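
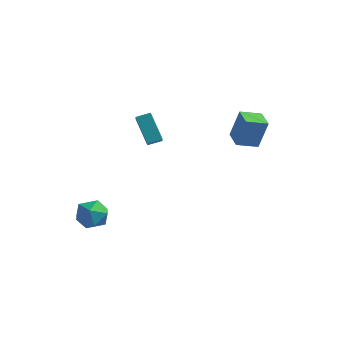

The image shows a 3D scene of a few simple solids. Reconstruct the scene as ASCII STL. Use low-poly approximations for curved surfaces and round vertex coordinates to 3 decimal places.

solid 
facet normal -0.739 -0.619 -0.265
outer loop
vertex -3.438 1.941 2.04
vertex -3.967 2.936 1.193
vertex -2.364 1.279 0.593
endloop
endfacet
facet normal 0.375 -0.706 0.601
outer loop
vertex -1.713 1.824 0.827
vertex -3.438 1.941 2.04
vertex -2.364 1.279 0.593
endloop
endfacet
facet normal -0.739 -0.619 -0.267
outer loop
vertex -2.364 1.279 0.593
vertex -3.967 2.936 1.193
vertex -2.892 2.275 -0.254
endloop
endfacet
facet normal 0.559 -0.345 -0.754
outer loop
vertex -2.892 2.275 -0.254
vertex -1.713 1.824 0.827
vertex -2.364 1.279 0.593
endloop
endfacet
facet normal -0.559 0.344 0.754
outer loop
vertex -3.438 1.941 2.04
vertex -3.316 3.481 1.427
vertex -3.967 2.936 1.193
endloop
endfacet
facet normal 0.375 -0.706 0.601
outer loop
vertex -2.788 2.485 2.274
vertex -3.438 1.941 2.04
vertex -1.713 1.824 0.827
endloop
endfacet
facet normal -0.560 0.344 0.754
outer loop
vertex -2.788 2.485 2.274
vertex -3.316 3.481 1.427
vertex -3.438 1.941 2.04
endloop
endfacet
facet normal -0.375 0.706 -0.601
outer loop
vertex -3.967 2.936 1.193
vertex -3.316 3.481 1.427
vertex -2.892 2.275 -0.254
endloop
endfacet
facet normal 0.560 -0.344 -0.754
outer loop
vertex -2.242 2.819 -0.02
vertex -1.713 1.824 0.827
vertex -2.892 2.275 -0.254
endloop
endfacet
facet normal -0.375 0.706 -0.601
outer loop
vertex -2.892 2.275 -0.254
vertex -3.316 3.481 1.427
vertex -2.242 2.819 -0.02
endloop
endfacet
facet normal 0.739 0.619 0.266
outer loop
vertex -2.242 2.819 -0.02
vertex -2.788 2.485 2.274
vertex -1.713 1.824 0.827
endloop
endfacet
facet normal 0.740 0.618 0.266
outer loop
vertex -3.316 3.481 1.427
vertex -2.788 2.485 2.274
vertex -2.242 2.819 -0.02
endloop
endfacet
facet normal -0.155 -0.152 0.976
outer loop
vertex -3.163 -2.886 -1.77
vertex -4.021 -3.452 -1.994
vertex -3.084 -3.924 -1.919
endloop
endfacet
facet normal 0.542 -0.079 0.837
outer loop
vertex -3.163 -2.886 -1.77
vertex -3.084 -3.924 -1.919
vertex -2.361 -3.277 -2.326
endloop
endfacet
facet normal 0.639 0.558 0.529
outer loop
vertex -3.163 -2.886 -1.77
vertex -2.361 -3.277 -2.326
vertex -2.852 -2.406 -2.652
endloop
endfacet
facet normal 0.003 0.878 0.479
outer loop
vertex -3.163 -2.886 -1.77
vertex -2.852 -2.406 -2.652
vertex -3.877 -2.514 -2.447
endloop
endfacet
facet normal -0.487 0.439 0.755
outer loop
vertex -3.163 -2.886 -1.77
vertex -3.877 -2.514 -2.447
vertex -4.021 -3.452 -1.994
endloop
endfacet
facet normal 0.726 -0.582 0.366
outer loop
vertex -2.361 -3.277 -2.326
vertex -3.084 -3.924 -1.919
vertex -2.723 -4.086 -2.893
endloop
endfacet
facet normal -0.400 -0.700 0.591
outer loop
vertex -3.084 -3.924 -1.919
vertex -4.021 -3.452 -1.994
vertex -3.748 -4.194 -2.688
endloop
endfacet
facet normal -0.938 0.256 0.233
outer loop
vertex -4.021 -3.452 -1.994
vertex -3.877 -2.514 -2.447
vertex -4.239 -3.323 -3.014
endloop
endfacet
facet normal -0.145 0.966 -0.214
outer loop
vertex -3.877 -2.514 -2.447
vertex -2.852 -2.406 -2.652
vertex -3.516 -2.676 -3.421
endloop
endfacet
facet normal 0.884 0.449 -0.132
outer loop
vertex -2.852 -2.406 -2.652
vertex -2.361 -3.277 -2.326
vertex -2.579 -3.148 -3.346
endloop
endfacet
facet normal -0.003 -0.878 -0.479
outer loop
vertex -3.437 -3.714 -3.57
vertex -2.723 -4.086 -2.893
vertex -3.748 -4.194 -2.688
endloop
endfacet
facet normal -0.639 -0.558 -0.529
outer loop
vertex -3.437 -3.714 -3.57
vertex -3.748 -4.194 -2.688
vertex -4.239 -3.323 -3.014
endloop
endfacet
facet normal -0.542 0.079 -0.837
outer loop
vertex -3.437 -3.714 -3.57
vertex -4.239 -3.323 -3.014
vertex -3.516 -2.676 -3.421
endloop
endfacet
facet normal 0.155 0.152 -0.976
outer loop
vertex -3.437 -3.714 -3.57
vertex -3.516 -2.676 -3.421
vertex -2.579 -3.148 -3.346
endloop
endfacet
facet normal 0.487 -0.439 -0.755
outer loop
vertex -3.437 -3.714 -3.57
vertex -2.579 -3.148 -3.346
vertex -2.723 -4.086 -2.893
endloop
endfacet
facet normal 0.145 -0.966 0.214
outer loop
vertex -3.748 -4.194 -2.688
vertex -2.723 -4.086 -2.893
vertex -3.084 -3.924 -1.919
endloop
endfacet
facet normal -0.884 -0.449 0.132
outer loop
vertex -4.239 -3.323 -3.014
vertex -3.748 -4.194 -2.688
vertex -4.021 -3.452 -1.994
endloop
endfacet
facet normal -0.726 0.582 -0.366
outer loop
vertex -3.516 -2.676 -3.421
vertex -4.239 -3.323 -3.014
vertex -3.877 -2.514 -2.447
endloop
endfacet
facet normal 0.400 0.700 -0.591
outer loop
vertex -2.579 -3.148 -3.346
vertex -3.516 -2.676 -3.421
vertex -2.852 -2.406 -2.652
endloop
endfacet
facet normal 0.938 -0.256 -0.233
outer loop
vertex -2.723 -4.086 -2.893
vertex -2.579 -3.148 -3.346
vertex -2.361 -3.277 -2.326
endloop
endfacet
facet normal -0.659 0.751 0.047
outer loop
vertex 2.964 1.645 4.379
vertex 3.878 2.469 4.026
vertex 2.532 1.375 2.632
endloop
endfacet
facet normal -0.714 -0.643 0.276
outer loop
vertex 3.342 0.451 2.574
vertex 2.964 1.645 4.379
vertex 2.532 1.375 2.632
endloop
endfacet
facet normal -0.659 0.751 0.047
outer loop
vertex 2.532 1.375 2.632
vertex 3.878 2.469 4.026
vertex 3.446 2.199 2.279
endloop
endfacet
facet normal -0.237 -0.148 -0.960
outer loop
vertex 3.446 2.199 2.279
vertex 3.342 0.451 2.574
vertex 2.532 1.375 2.632
endloop
endfacet
facet normal 0.237 0.148 0.960
outer loop
vertex 2.964 1.645 4.379
vertex 4.688 1.545 3.968
vertex 3.878 2.469 4.026
endloop
endfacet
facet normal -0.714 -0.643 0.276
outer loop
vertex 3.774 0.721 4.321
vertex 2.964 1.645 4.379
vertex 3.342 0.451 2.574
endloop
endfacet
facet normal 0.237 0.148 0.960
outer loop
vertex 3.774 0.721 4.321
vertex 4.688 1.545 3.968
vertex 2.964 1.645 4.379
endloop
endfacet
facet normal 0.714 0.643 -0.276
outer loop
vertex 3.878 2.469 4.026
vertex 4.688 1.545 3.968
vertex 3.446 2.199 2.279
endloop
endfacet
facet normal -0.237 -0.148 -0.960
outer loop
vertex 4.256 1.275 2.221
vertex 3.342 0.451 2.574
vertex 3.446 2.199 2.279
endloop
endfacet
facet normal 0.714 0.643 -0.276
outer loop
vertex 3.446 2.199 2.279
vertex 4.688 1.545 3.968
vertex 4.256 1.275 2.221
endloop
endfacet
facet normal 0.659 -0.751 -0.047
outer loop
vertex 4.256 1.275 2.221
vertex 3.774 0.721 4.321
vertex 3.342 0.451 2.574
endloop
endfacet
facet normal 0.659 -0.751 -0.047
outer loop
vertex 4.688 1.545 3.968
vertex 3.774 0.721 4.321
vertex 4.256 1.275 2.221
endloop
endfacet

endsolid


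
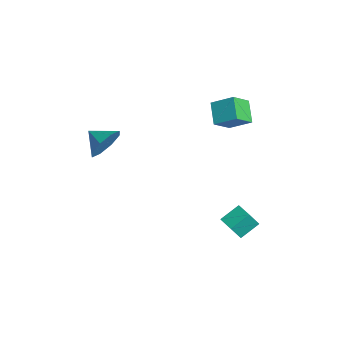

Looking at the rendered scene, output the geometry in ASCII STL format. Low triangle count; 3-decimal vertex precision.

solid 
facet normal -0.952 -0.306 0.013
outer loop
vertex 3.019 3.046 -2.459
vertex 2.755 3.889 -1.93
vertex 2.854 3.523 -3.3
endloop
endfacet
facet normal 0.257 -0.818 -0.514
outer loop
vertex 3.625 3.771 -3.31
vertex 3.019 3.046 -2.459
vertex 2.854 3.523 -3.3
endloop
endfacet
facet normal -0.952 -0.306 0.013
outer loop
vertex 2.854 3.523 -3.3
vertex 2.755 3.889 -1.93
vertex 2.59 4.366 -2.77
endloop
endfacet
facet normal -0.168 0.487 -0.857
outer loop
vertex 2.59 4.366 -2.77
vertex 3.625 3.771 -3.31
vertex 2.854 3.523 -3.3
endloop
endfacet
facet normal 0.167 -0.486 0.858
outer loop
vertex 3.019 3.046 -2.459
vertex 3.526 4.137 -1.94
vertex 2.755 3.889 -1.93
endloop
endfacet
facet normal 0.256 -0.818 -0.515
outer loop
vertex 3.79 3.294 -2.47
vertex 3.019 3.046 -2.459
vertex 3.625 3.771 -3.31
endloop
endfacet
facet normal 0.169 -0.486 0.857
outer loop
vertex 3.79 3.294 -2.47
vertex 3.526 4.137 -1.94
vertex 3.019 3.046 -2.459
endloop
endfacet
facet normal -0.256 0.818 0.515
outer loop
vertex 2.755 3.889 -1.93
vertex 3.526 4.137 -1.94
vertex 2.59 4.366 -2.77
endloop
endfacet
facet normal -0.168 0.486 -0.858
outer loop
vertex 3.361 4.614 -2.781
vertex 3.625 3.771 -3.31
vertex 2.59 4.366 -2.77
endloop
endfacet
facet normal -0.256 0.818 0.514
outer loop
vertex 2.59 4.366 -2.77
vertex 3.526 4.137 -1.94
vertex 3.361 4.614 -2.781
endloop
endfacet
facet normal 0.952 0.306 -0.013
outer loop
vertex 3.361 4.614 -2.781
vertex 3.79 3.294 -2.47
vertex 3.625 3.771 -3.31
endloop
endfacet
facet normal 0.952 0.306 -0.013
outer loop
vertex 3.526 4.137 -1.94
vertex 3.79 3.294 -2.47
vertex 3.361 4.614 -2.781
endloop
endfacet
facet normal -0.807 0.078 0.585
outer loop
vertex 0.976 4.048 3.589
vertex 0.552 4.824 2.901
vertex 0.455 3.224 2.98
endloop
endfacet
facet normal 0.378 -0.693 0.614
outer loop
vertex 1.368 3.136 2.319
vertex 0.976 4.048 3.589
vertex 0.455 3.224 2.98
endloop
endfacet
facet normal -0.808 0.078 0.584
outer loop
vertex 0.455 3.224 2.98
vertex 0.552 4.824 2.901
vertex 0.032 3.999 2.292
endloop
endfacet
facet normal -0.453 -0.717 -0.530
outer loop
vertex 0.032 3.999 2.292
vertex 1.368 3.136 2.319
vertex 0.455 3.224 2.98
endloop
endfacet
facet normal 0.453 0.717 0.530
outer loop
vertex 0.976 4.048 3.589
vertex 1.465 4.736 2.24
vertex 0.552 4.824 2.901
endloop
endfacet
facet normal 0.379 -0.692 0.614
outer loop
vertex 1.888 3.961 2.928
vertex 0.976 4.048 3.589
vertex 1.368 3.136 2.319
endloop
endfacet
facet normal 0.452 0.717 0.530
outer loop
vertex 1.888 3.961 2.928
vertex 1.465 4.736 2.24
vertex 0.976 4.048 3.589
endloop
endfacet
facet normal -0.378 0.692 -0.615
outer loop
vertex 0.552 4.824 2.901
vertex 1.465 4.736 2.24
vertex 0.032 3.999 2.292
endloop
endfacet
facet normal -0.453 -0.717 -0.530
outer loop
vertex 0.944 3.912 1.631
vertex 1.368 3.136 2.319
vertex 0.032 3.999 2.292
endloop
endfacet
facet normal -0.379 0.693 -0.614
outer loop
vertex 0.032 3.999 2.292
vertex 1.465 4.736 2.24
vertex 0.944 3.912 1.631
endloop
endfacet
facet normal 0.807 -0.077 -0.585
outer loop
vertex 0.944 3.912 1.631
vertex 1.888 3.961 2.928
vertex 1.368 3.136 2.319
endloop
endfacet
facet normal 0.807 -0.078 -0.585
outer loop
vertex 1.465 4.736 2.24
vertex 1.888 3.961 2.928
vertex 0.944 3.912 1.631
endloop
endfacet
facet normal 0.713 0.579 -0.395
outer loop
vertex 0.869 -1.524 1.534
vertex 0.28 -1.177 0.98
vertex 0.567 -0.979 1.788
endloop
endfacet
facet normal -0.027 -0.434 0.900
outer loop
vertex 0.869 -1.524 1.534
vertex 0.567 -0.979 1.788
vertex -0.44 -1.763 1.38
endloop
endfacet
facet normal 0.712 0.580 -0.395
outer loop
vertex 0.567 -0.979 1.788
vertex 0.28 -1.177 0.98
vertex 0.096 -0.55 1.569
endloop
endfacet
facet normal -0.397 0.032 0.917
outer loop
vertex 0.567 -0.979 1.788
vertex 0.096 -0.55 1.569
vertex -0.44 -1.763 1.38
endloop
endfacet
facet normal 0.713 0.580 -0.395
outer loop
vertex 0.096 -0.55 1.569
vertex 0.28 -1.177 0.98
vertex -0.267 -0.488 1.005
endloop
endfacet
facet normal -0.797 0.268 0.542
outer loop
vertex 0.096 -0.55 1.569
vertex -0.267 -0.488 1.005
vertex -0.44 -1.763 1.38
endloop
endfacet
facet normal 0.712 0.580 -0.395
outer loop
vertex -0.267 -0.488 1.005
vertex 0.28 -1.177 0.98
vertex -0.309 -0.831 0.426
endloop
endfacet
facet normal -0.991 0.133 -0.007
outer loop
vertex -0.267 -0.488 1.005
vertex -0.309 -0.831 0.426
vertex -0.44 -1.763 1.38
endloop
endfacet
facet normal 0.713 0.579 -0.396
outer loop
vertex -0.309 -0.831 0.426
vertex 0.28 -1.177 0.98
vertex -0.007 -1.376 0.172
endloop
endfacet
facet normal -0.867 -0.292 -0.404
outer loop
vertex -0.309 -0.831 0.426
vertex -0.007 -1.376 0.172
vertex -0.44 -1.763 1.38
endloop
endfacet
facet normal 0.713 0.579 -0.396
outer loop
vertex -0.007 -1.376 0.172
vertex 0.28 -1.177 0.98
vertex 0.464 -1.805 0.392
endloop
endfacet
facet normal -0.495 -0.760 -0.421
outer loop
vertex -0.007 -1.376 0.172
vertex 0.464 -1.805 0.392
vertex -0.44 -1.763 1.38
endloop
endfacet
facet normal 0.713 0.579 -0.395
outer loop
vertex 0.464 -1.805 0.392
vertex 0.28 -1.177 0.98
vertex 0.827 -1.867 0.956
endloop
endfacet
facet normal -0.097 -0.994 -0.047
outer loop
vertex 0.464 -1.805 0.392
vertex 0.827 -1.867 0.956
vertex -0.44 -1.763 1.38
endloop
endfacet
facet normal 0.713 0.579 -0.395
outer loop
vertex 0.827 -1.867 0.956
vertex 0.28 -1.177 0.98
vertex 0.869 -1.524 1.534
endloop
endfacet
facet normal 0.098 -0.859 0.503
outer loop
vertex 0.827 -1.867 0.956
vertex 0.869 -1.524 1.534
vertex -0.44 -1.763 1.38
endloop
endfacet

endsolid


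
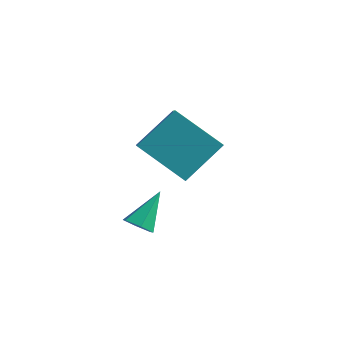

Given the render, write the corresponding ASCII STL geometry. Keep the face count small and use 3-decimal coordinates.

solid 
facet normal -0.838 0.002 0.546
outer loop
vertex -1.336 -4.36 -0.008
vertex -0.696 -3.209 0.969
vertex -2.116 -2.908 -1.209
endloop
endfacet
facet normal -0.390 -0.702 -0.596
outer loop
vertex -0.584 -2.911 -2.209
vertex -1.336 -4.36 -0.008
vertex -2.116 -2.908 -1.209
endloop
endfacet
facet normal -0.838 0.001 0.546
outer loop
vertex -2.116 -2.908 -1.209
vertex -0.696 -3.209 0.969
vertex -1.477 -1.756 -0.232
endloop
endfacet
facet normal -0.383 0.712 -0.589
outer loop
vertex -1.477 -1.756 -0.232
vertex -0.584 -2.911 -2.209
vertex -2.116 -2.908 -1.209
endloop
endfacet
facet normal 0.383 -0.712 0.588
outer loop
vertex -1.336 -4.36 -0.008
vertex 0.836 -3.212 -0.031
vertex -0.696 -3.209 0.969
endloop
endfacet
facet normal -0.390 -0.702 -0.596
outer loop
vertex 0.197 -4.364 -1.008
vertex -1.336 -4.36 -0.008
vertex -0.584 -2.911 -2.209
endloop
endfacet
facet normal 0.382 -0.712 0.589
outer loop
vertex 0.197 -4.364 -1.008
vertex 0.836 -3.212 -0.031
vertex -1.336 -4.36 -0.008
endloop
endfacet
facet normal 0.390 0.702 0.596
outer loop
vertex -0.696 -3.209 0.969
vertex 0.836 -3.212 -0.031
vertex -1.477 -1.756 -0.232
endloop
endfacet
facet normal -0.382 0.712 -0.589
outer loop
vertex 0.056 -1.76 -1.232
vertex -0.584 -2.911 -2.209
vertex -1.477 -1.756 -0.232
endloop
endfacet
facet normal 0.390 0.702 0.595
outer loop
vertex -1.477 -1.756 -0.232
vertex 0.836 -3.212 -0.031
vertex 0.056 -1.76 -1.232
endloop
endfacet
facet normal 0.837 -0.002 -0.547
outer loop
vertex 0.056 -1.76 -1.232
vertex 0.197 -4.364 -1.008
vertex -0.584 -2.911 -2.209
endloop
endfacet
facet normal 0.838 -0.002 -0.546
outer loop
vertex 0.836 -3.212 -0.031
vertex 0.197 -4.364 -1.008
vertex 0.056 -1.76 -1.232
endloop
endfacet
facet normal -0.149 -0.746 -0.648
outer loop
vertex -1.034 -4.154 -3.87
vertex -1.294 -4.426 -3.497
vertex -1.558 -4.096 -3.816
endloop
endfacet
facet normal 0.042 0.858 -0.513
outer loop
vertex -1.034 -4.154 -3.87
vertex -1.558 -4.096 -3.816
vertex -1.086 -3.394 -2.603
endloop
endfacet
facet normal -0.152 -0.747 -0.647
outer loop
vertex -1.558 -4.096 -3.816
vertex -1.294 -4.426 -3.497
vertex -1.818 -4.367 -3.442
endloop
endfacet
facet normal -0.767 0.638 -0.071
outer loop
vertex -1.558 -4.096 -3.816
vertex -1.818 -4.367 -3.442
vertex -1.086 -3.394 -2.603
endloop
endfacet
facet normal -0.152 -0.747 -0.647
outer loop
vertex -1.818 -4.367 -3.442
vertex -1.294 -4.426 -3.497
vertex -1.553 -4.697 -3.123
endloop
endfacet
facet normal -0.762 0.014 0.648
outer loop
vertex -1.818 -4.367 -3.442
vertex -1.553 -4.697 -3.123
vertex -1.086 -3.394 -2.603
endloop
endfacet
facet normal -0.151 -0.748 -0.646
outer loop
vertex -1.553 -4.697 -3.123
vertex -1.294 -4.426 -3.497
vertex -1.029 -4.756 -3.177
endloop
endfacet
facet normal 0.051 -0.386 0.921
outer loop
vertex -1.553 -4.697 -3.123
vertex -1.029 -4.756 -3.177
vertex -1.086 -3.394 -2.603
endloop
endfacet
facet normal -0.149 -0.748 -0.647
outer loop
vertex -1.029 -4.756 -3.177
vertex -1.294 -4.426 -3.497
vertex -0.77 -4.484 -3.551
endloop
endfacet
facet normal 0.863 -0.165 0.478
outer loop
vertex -1.029 -4.756 -3.177
vertex -0.77 -4.484 -3.551
vertex -1.086 -3.394 -2.603
endloop
endfacet
facet normal -0.149 -0.746 -0.648
outer loop
vertex -0.77 -4.484 -3.551
vertex -1.294 -4.426 -3.497
vertex -1.034 -4.154 -3.87
endloop
endfacet
facet normal 0.858 0.456 -0.238
outer loop
vertex -0.77 -4.484 -3.551
vertex -1.034 -4.154 -3.87
vertex -1.086 -3.394 -2.603
endloop
endfacet

endsolid


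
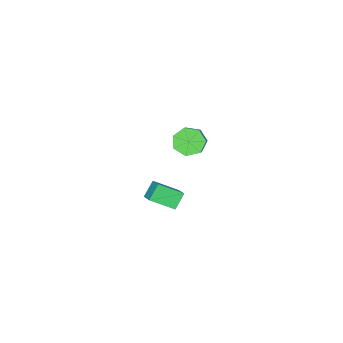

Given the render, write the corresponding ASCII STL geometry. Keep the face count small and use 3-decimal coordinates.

solid 
facet normal -0.683 0.050 0.728
outer loop
vertex 2.742 -1.631 1.623
vertex 3.17 -1.017 1.982
vertex 1.987 -0.652 0.847
endloop
endfacet
facet normal -0.516 -0.740 -0.432
outer loop
vertex 2.67 -0.703 0.118
vertex 2.742 -1.631 1.623
vertex 1.987 -0.652 0.847
endloop
endfacet
facet normal -0.683 0.051 0.729
outer loop
vertex 1.987 -0.652 0.847
vertex 3.17 -1.017 1.982
vertex 2.415 -0.038 1.205
endloop
endfacet
facet normal -0.517 0.671 -0.532
outer loop
vertex 2.415 -0.038 1.205
vertex 2.67 -0.703 0.118
vertex 1.987 -0.652 0.847
endloop
endfacet
facet normal 0.517 -0.671 0.531
outer loop
vertex 2.742 -1.631 1.623
vertex 3.853 -1.068 1.253
vertex 3.17 -1.017 1.982
endloop
endfacet
facet normal -0.515 -0.740 -0.432
outer loop
vertex 3.425 -1.682 0.895
vertex 2.742 -1.631 1.623
vertex 2.67 -0.703 0.118
endloop
endfacet
facet normal 0.517 -0.671 0.532
outer loop
vertex 3.425 -1.682 0.895
vertex 3.853 -1.068 1.253
vertex 2.742 -1.631 1.623
endloop
endfacet
facet normal 0.516 0.740 0.431
outer loop
vertex 3.17 -1.017 1.982
vertex 3.853 -1.068 1.253
vertex 2.415 -0.038 1.205
endloop
endfacet
facet normal -0.517 0.671 -0.532
outer loop
vertex 3.098 -0.089 0.477
vertex 2.67 -0.703 0.118
vertex 2.415 -0.038 1.205
endloop
endfacet
facet normal 0.516 0.740 0.432
outer loop
vertex 2.415 -0.038 1.205
vertex 3.853 -1.068 1.253
vertex 3.098 -0.089 0.477
endloop
endfacet
facet normal 0.684 -0.051 -0.728
outer loop
vertex 3.098 -0.089 0.477
vertex 3.425 -1.682 0.895
vertex 2.67 -0.703 0.118
endloop
endfacet
facet normal 0.683 -0.051 -0.729
outer loop
vertex 3.853 -1.068 1.253
vertex 3.425 -1.682 0.895
vertex 3.098 -0.089 0.477
endloop
endfacet
facet normal -0.683 -0.380 -0.624
outer loop
vertex -3.23 -4.369 -1.364
vertex -3.851 -3.843 -1.004
vertex -3.314 -3.676 -1.694
endloop
endfacet
facet normal 0.721 -0.224 -0.655
outer loop
vertex -3.23 -4.369 -1.364
vertex -3.314 -3.676 -1.694
vertex -2.389 -3.904 -0.597
endloop
endfacet
facet normal 0.722 -0.224 -0.655
outer loop
vertex -2.389 -3.904 -0.597
vertex -3.314 -3.676 -1.694
vertex -2.472 -3.21 -0.926
endloop
endfacet
facet normal 0.684 0.378 0.624
outer loop
vertex -2.389 -3.904 -0.597
vertex -2.472 -3.21 -0.926
vertex -3.009 -3.377 -0.236
endloop
endfacet
facet normal -0.684 -0.377 -0.624
outer loop
vertex -3.314 -3.676 -1.694
vertex -3.851 -3.843 -1.004
vertex -3.801 -3.108 -1.503
endloop
endfacet
facet normal 0.365 0.563 -0.742
outer loop
vertex -3.314 -3.676 -1.694
vertex -3.801 -3.108 -1.503
vertex -2.472 -3.21 -0.926
endloop
endfacet
facet normal 0.365 0.562 -0.742
outer loop
vertex -2.472 -3.21 -0.926
vertex -3.801 -3.108 -1.503
vertex -2.96 -2.642 -0.736
endloop
endfacet
facet normal 0.684 0.379 0.624
outer loop
vertex -2.472 -3.21 -0.926
vertex -2.96 -2.642 -0.736
vertex -3.009 -3.377 -0.236
endloop
endfacet
facet normal -0.684 -0.377 -0.624
outer loop
vertex -3.801 -3.108 -1.503
vertex -3.851 -3.843 -1.004
vertex -4.326 -3.093 -0.937
endloop
endfacet
facet normal -0.266 0.925 -0.271
outer loop
vertex -3.801 -3.108 -1.503
vertex -4.326 -3.093 -0.937
vertex -2.96 -2.642 -0.736
endloop
endfacet
facet normal -0.266 0.926 -0.270
outer loop
vertex -2.96 -2.642 -0.736
vertex -4.326 -3.093 -0.937
vertex -3.485 -2.628 -0.17
endloop
endfacet
facet normal 0.683 0.379 0.624
outer loop
vertex -2.96 -2.642 -0.736
vertex -3.485 -2.628 -0.17
vertex -3.009 -3.377 -0.236
endloop
endfacet
facet normal -0.684 -0.378 -0.624
outer loop
vertex -4.326 -3.093 -0.937
vertex -3.851 -3.843 -1.004
vertex -4.493 -3.643 -0.421
endloop
endfacet
facet normal -0.697 0.592 0.405
outer loop
vertex -4.326 -3.093 -0.937
vertex -4.493 -3.643 -0.421
vertex -3.485 -2.628 -0.17
endloop
endfacet
facet normal -0.697 0.592 0.405
outer loop
vertex -3.485 -2.628 -0.17
vertex -4.493 -3.643 -0.421
vertex -3.652 -3.178 0.347
endloop
endfacet
facet normal 0.683 0.379 0.624
outer loop
vertex -3.485 -2.628 -0.17
vertex -3.652 -3.178 0.347
vertex -3.009 -3.377 -0.236
endloop
endfacet
facet normal -0.684 -0.379 -0.623
outer loop
vertex -4.493 -3.643 -0.421
vertex -3.851 -3.843 -1.004
vertex -4.176 -4.343 -0.343
endloop
endfacet
facet normal -0.604 -0.187 0.775
outer loop
vertex -4.493 -3.643 -0.421
vertex -4.176 -4.343 -0.343
vertex -3.652 -3.178 0.347
endloop
endfacet
facet normal -0.603 -0.188 0.775
outer loop
vertex -3.652 -3.178 0.347
vertex -4.176 -4.343 -0.343
vertex -3.335 -3.878 0.424
endloop
endfacet
facet normal 0.683 0.378 0.625
outer loop
vertex -3.652 -3.178 0.347
vertex -3.335 -3.878 0.424
vertex -3.009 -3.377 -0.236
endloop
endfacet
facet normal -0.684 -0.379 -0.623
outer loop
vertex -4.176 -4.343 -0.343
vertex -3.851 -3.843 -1.004
vertex -3.614 -4.666 -0.763
endloop
endfacet
facet normal -0.055 -0.826 0.561
outer loop
vertex -4.176 -4.343 -0.343
vertex -3.614 -4.666 -0.763
vertex -3.335 -3.878 0.424
endloop
endfacet
facet normal -0.055 -0.826 0.561
outer loop
vertex -3.335 -3.878 0.424
vertex -3.614 -4.666 -0.763
vertex -2.773 -4.201 0.004
endloop
endfacet
facet normal 0.684 0.378 0.624
outer loop
vertex -3.335 -3.878 0.424
vertex -2.773 -4.201 0.004
vertex -3.009 -3.377 -0.236
endloop
endfacet
facet normal -0.683 -0.379 -0.624
outer loop
vertex -3.614 -4.666 -0.763
vertex -3.851 -3.843 -1.004
vertex -3.23 -4.369 -1.364
endloop
endfacet
facet normal 0.534 -0.842 -0.075
outer loop
vertex -3.614 -4.666 -0.763
vertex -3.23 -4.369 -1.364
vertex -2.773 -4.201 0.004
endloop
endfacet
facet normal 0.534 -0.842 -0.075
outer loop
vertex -2.773 -4.201 0.004
vertex -3.23 -4.369 -1.364
vertex -2.389 -3.904 -0.597
endloop
endfacet
facet normal 0.684 0.378 0.624
outer loop
vertex -2.773 -4.201 0.004
vertex -2.389 -3.904 -0.597
vertex -3.009 -3.377 -0.236
endloop
endfacet

endsolid


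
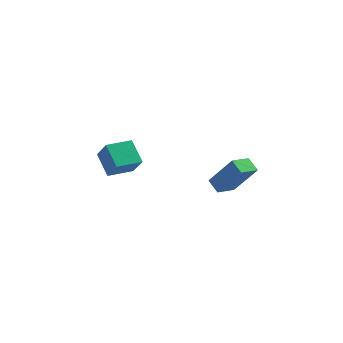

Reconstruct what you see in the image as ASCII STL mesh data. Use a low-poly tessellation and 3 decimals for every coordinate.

solid 
facet normal -0.575 0.098 -0.812
outer loop
vertex 2.345 -3.685 2.938
vertex 2.963 -2.669 2.624
vertex 2.939 -4.196 2.456
endloop
endfacet
facet normal -0.503 -0.826 0.256
outer loop
vertex 4.197 -4.411 4.236
vertex 2.345 -3.685 2.938
vertex 2.939 -4.196 2.456
endloop
endfacet
facet normal -0.574 0.098 -0.813
outer loop
vertex 2.939 -4.196 2.456
vertex 2.963 -2.669 2.624
vertex 3.558 -3.18 2.142
endloop
endfacet
facet normal 0.646 -0.555 -0.524
outer loop
vertex 3.558 -3.18 2.142
vertex 4.197 -4.411 4.236
vertex 2.939 -4.196 2.456
endloop
endfacet
facet normal -0.646 0.555 0.524
outer loop
vertex 2.345 -3.685 2.938
vertex 4.221 -2.884 4.404
vertex 2.963 -2.669 2.624
endloop
endfacet
facet normal -0.503 -0.826 0.255
outer loop
vertex 3.602 -3.9 4.718
vertex 2.345 -3.685 2.938
vertex 4.197 -4.411 4.236
endloop
endfacet
facet normal -0.646 0.555 0.523
outer loop
vertex 3.602 -3.9 4.718
vertex 4.221 -2.884 4.404
vertex 2.345 -3.685 2.938
endloop
endfacet
facet normal 0.503 0.826 -0.255
outer loop
vertex 2.963 -2.669 2.624
vertex 4.221 -2.884 4.404
vertex 3.558 -3.18 2.142
endloop
endfacet
facet normal 0.646 -0.555 -0.524
outer loop
vertex 4.815 -3.395 3.922
vertex 4.197 -4.411 4.236
vertex 3.558 -3.18 2.142
endloop
endfacet
facet normal 0.503 0.826 -0.255
outer loop
vertex 3.558 -3.18 2.142
vertex 4.221 -2.884 4.404
vertex 4.815 -3.395 3.922
endloop
endfacet
facet normal 0.574 -0.098 0.813
outer loop
vertex 4.815 -3.395 3.922
vertex 3.602 -3.9 4.718
vertex 4.197 -4.411 4.236
endloop
endfacet
facet normal 0.574 -0.099 0.813
outer loop
vertex 4.221 -2.884 4.404
vertex 3.602 -3.9 4.718
vertex 4.815 -3.395 3.922
endloop
endfacet
facet normal -0.528 0.577 0.623
outer loop
vertex -3.074 -3.669 4.73
vertex -2.011 -2.613 4.654
vertex -3.753 -3.068 3.599
endloop
endfacet
facet normal -0.708 -0.704 0.051
outer loop
vertex -2.929 -3.967 2.626
vertex -3.074 -3.669 4.73
vertex -3.753 -3.068 3.599
endloop
endfacet
facet normal -0.528 0.577 0.623
outer loop
vertex -3.753 -3.068 3.599
vertex -2.011 -2.613 4.654
vertex -2.69 -2.012 3.522
endloop
endfacet
facet normal -0.469 0.415 -0.780
outer loop
vertex -2.69 -2.012 3.522
vertex -2.929 -3.967 2.626
vertex -3.753 -3.068 3.599
endloop
endfacet
facet normal 0.468 -0.415 0.780
outer loop
vertex -3.074 -3.669 4.73
vertex -1.187 -3.512 3.681
vertex -2.011 -2.613 4.654
endloop
endfacet
facet normal -0.708 -0.704 0.051
outer loop
vertex -2.25 -4.568 3.758
vertex -3.074 -3.669 4.73
vertex -2.929 -3.967 2.626
endloop
endfacet
facet normal 0.468 -0.414 0.780
outer loop
vertex -2.25 -4.568 3.758
vertex -1.187 -3.512 3.681
vertex -3.074 -3.669 4.73
endloop
endfacet
facet normal 0.708 0.704 -0.051
outer loop
vertex -2.011 -2.613 4.654
vertex -1.187 -3.512 3.681
vertex -2.69 -2.012 3.522
endloop
endfacet
facet normal -0.468 0.415 -0.780
outer loop
vertex -1.866 -2.911 2.55
vertex -2.929 -3.967 2.626
vertex -2.69 -2.012 3.522
endloop
endfacet
facet normal 0.708 0.704 -0.051
outer loop
vertex -2.69 -2.012 3.522
vertex -1.187 -3.512 3.681
vertex -1.866 -2.911 2.55
endloop
endfacet
facet normal 0.528 -0.577 -0.623
outer loop
vertex -1.866 -2.911 2.55
vertex -2.25 -4.568 3.758
vertex -2.929 -3.967 2.626
endloop
endfacet
facet normal 0.528 -0.577 -0.623
outer loop
vertex -1.187 -3.512 3.681
vertex -2.25 -4.568 3.758
vertex -1.866 -2.911 2.55
endloop
endfacet

endsolid


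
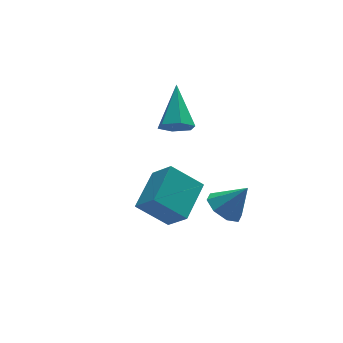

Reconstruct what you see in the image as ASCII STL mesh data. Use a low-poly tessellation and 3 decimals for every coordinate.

solid 
facet normal -0.586 0.179 -0.790
outer loop
vertex -0.814 -3.129 -0.197
vertex -1.444 -2.976 0.305
vertex -0.849 -2.524 -0.034
endloop
endfacet
facet normal 0.991 0.086 -0.106
outer loop
vertex -0.814 -3.129 -0.197
vertex -0.849 -2.524 -0.034
vertex -0.636 -3.224 1.395
endloop
endfacet
facet normal -0.586 0.179 -0.790
outer loop
vertex -0.849 -2.524 -0.034
vertex -1.444 -2.976 0.305
vertex -1.233 -2.184 0.328
endloop
endfacet
facet normal 0.748 0.633 0.199
outer loop
vertex -0.849 -2.524 -0.034
vertex -1.233 -2.184 0.328
vertex -0.636 -3.224 1.395
endloop
endfacet
facet normal -0.586 0.179 -0.790
outer loop
vertex -1.233 -2.184 0.328
vertex -1.444 -2.976 0.305
vertex -1.74 -2.307 0.676
endloop
endfacet
facet normal 0.234 0.758 0.608
outer loop
vertex -1.233 -2.184 0.328
vertex -1.74 -2.307 0.676
vertex -0.636 -3.224 1.395
endloop
endfacet
facet normal -0.586 0.179 -0.790
outer loop
vertex -1.74 -2.307 0.676
vertex -1.444 -2.976 0.305
vertex -2.074 -2.822 0.807
endloop
endfacet
facet normal -0.253 0.389 0.886
outer loop
vertex -1.74 -2.307 0.676
vertex -2.074 -2.822 0.807
vertex -0.636 -3.224 1.395
endloop
endfacet
facet normal -0.586 0.180 -0.790
outer loop
vertex -2.074 -2.822 0.807
vertex -1.444 -2.976 0.305
vertex -2.039 -3.427 0.643
endloop
endfacet
facet normal -0.427 -0.260 0.866
outer loop
vertex -2.074 -2.822 0.807
vertex -2.039 -3.427 0.643
vertex -0.636 -3.224 1.395
endloop
endfacet
facet normal -0.585 0.180 -0.791
outer loop
vertex -2.039 -3.427 0.643
vertex -1.444 -2.976 0.305
vertex -1.656 -3.768 0.282
endloop
endfacet
facet normal -0.186 -0.805 0.564
outer loop
vertex -2.039 -3.427 0.643
vertex -1.656 -3.768 0.282
vertex -0.636 -3.224 1.395
endloop
endfacet
facet normal -0.587 0.180 -0.789
outer loop
vertex -1.656 -3.768 0.282
vertex -1.444 -2.976 0.305
vertex -1.149 -3.644 -0.067
endloop
endfacet
facet normal 0.332 -0.931 0.151
outer loop
vertex -1.656 -3.768 0.282
vertex -1.149 -3.644 -0.067
vertex -0.636 -3.224 1.395
endloop
endfacet
facet normal -0.586 0.181 -0.790
outer loop
vertex -1.149 -3.644 -0.067
vertex -1.444 -2.976 0.305
vertex -0.814 -3.129 -0.197
endloop
endfacet
facet normal 0.817 -0.563 -0.125
outer loop
vertex -1.149 -3.644 -0.067
vertex -0.814 -3.129 -0.197
vertex -0.636 -3.224 1.395
endloop
endfacet
facet normal -0.273 -0.745 -0.609
outer loop
vertex -1.649 0.002 2.569
vertex -2.257 -0.096 2.962
vertex -2.258 0.366 2.397
endloop
endfacet
facet normal 0.539 0.645 -0.542
outer loop
vertex -1.649 0.002 2.569
vertex -2.258 0.366 2.397
vertex -1.703 1.416 4.198
endloop
endfacet
facet normal -0.272 -0.745 -0.609
outer loop
vertex -2.258 0.366 2.397
vertex -2.257 -0.096 2.962
vertex -2.866 0.267 2.79
endloop
endfacet
facet normal -0.380 0.845 -0.376
outer loop
vertex -2.258 0.366 2.397
vertex -2.866 0.267 2.79
vertex -1.703 1.416 4.198
endloop
endfacet
facet normal -0.272 -0.745 -0.608
outer loop
vertex -2.866 0.267 2.79
vertex -2.257 -0.096 2.962
vertex -2.864 -0.195 3.355
endloop
endfacet
facet normal -0.837 0.422 0.348
outer loop
vertex -2.866 0.267 2.79
vertex -2.864 -0.195 3.355
vertex -1.703 1.416 4.198
endloop
endfacet
facet normal -0.273 -0.745 -0.609
outer loop
vertex -2.864 -0.195 3.355
vertex -2.257 -0.096 2.962
vertex -2.255 -0.559 3.527
endloop
endfacet
facet normal -0.376 -0.202 0.904
outer loop
vertex -2.864 -0.195 3.355
vertex -2.255 -0.559 3.527
vertex -1.703 1.416 4.198
endloop
endfacet
facet normal -0.272 -0.745 -0.609
outer loop
vertex -2.255 -0.559 3.527
vertex -2.257 -0.096 2.962
vertex -1.647 -0.46 3.135
endloop
endfacet
facet normal 0.541 -0.402 0.738
outer loop
vertex -2.255 -0.559 3.527
vertex -1.647 -0.46 3.135
vertex -1.703 1.416 4.198
endloop
endfacet
facet normal -0.273 -0.746 -0.608
outer loop
vertex -1.647 -0.46 3.135
vertex -2.257 -0.096 2.962
vertex -1.649 0.002 2.569
endloop
endfacet
facet normal 1.000 0.022 0.014
outer loop
vertex -1.647 -0.46 3.135
vertex -1.649 0.002 2.569
vertex -1.703 1.416 4.198
endloop
endfacet
facet normal -0.622 -0.703 -0.345
outer loop
vertex -4.615 -4.237 2.641
vertex -5.035 -3.44 1.774
vertex -3.54 -4.717 1.679
endloop
endfacet
facet normal 0.336 -0.638 0.693
outer loop
vertex -2.445 -3.48 2.286
vertex -4.615 -4.237 2.641
vertex -3.54 -4.717 1.679
endloop
endfacet
facet normal -0.622 -0.703 -0.345
outer loop
vertex -3.54 -4.717 1.679
vertex -5.035 -3.44 1.774
vertex -3.96 -3.92 0.812
endloop
endfacet
facet normal 0.707 -0.316 -0.633
outer loop
vertex -3.96 -3.92 0.812
vertex -2.445 -3.48 2.286
vertex -3.54 -4.717 1.679
endloop
endfacet
facet normal -0.707 0.316 0.633
outer loop
vertex -4.615 -4.237 2.641
vertex -3.94 -2.203 2.381
vertex -5.035 -3.44 1.774
endloop
endfacet
facet normal 0.336 -0.638 0.693
outer loop
vertex -3.52 -3.0 3.248
vertex -4.615 -4.237 2.641
vertex -2.445 -3.48 2.286
endloop
endfacet
facet normal -0.707 0.316 0.633
outer loop
vertex -3.52 -3.0 3.248
vertex -3.94 -2.203 2.381
vertex -4.615 -4.237 2.641
endloop
endfacet
facet normal -0.336 0.638 -0.693
outer loop
vertex -5.035 -3.44 1.774
vertex -3.94 -2.203 2.381
vertex -3.96 -3.92 0.812
endloop
endfacet
facet normal 0.707 -0.316 -0.633
outer loop
vertex -2.865 -2.683 1.419
vertex -2.445 -3.48 2.286
vertex -3.96 -3.92 0.812
endloop
endfacet
facet normal -0.336 0.638 -0.693
outer loop
vertex -3.96 -3.92 0.812
vertex -3.94 -2.203 2.381
vertex -2.865 -2.683 1.419
endloop
endfacet
facet normal 0.622 0.703 0.345
outer loop
vertex -2.865 -2.683 1.419
vertex -3.52 -3.0 3.248
vertex -2.445 -3.48 2.286
endloop
endfacet
facet normal 0.622 0.703 0.345
outer loop
vertex -3.94 -2.203 2.381
vertex -3.52 -3.0 3.248
vertex -2.865 -2.683 1.419
endloop
endfacet

endsolid


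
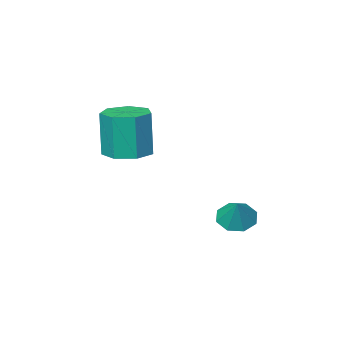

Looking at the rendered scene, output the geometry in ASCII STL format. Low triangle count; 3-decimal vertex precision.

solid 
facet normal 0.002 0.063 -0.998
outer loop
vertex -0.72 -2.021 2.907
vertex -1.557 -2.468 2.877
vertex -1.386 -1.536 2.936
endloop
endfacet
facet normal 0.589 0.806 0.052
outer loop
vertex -0.72 -2.021 2.907
vertex -1.386 -1.536 2.936
vertex -0.725 -2.144 4.873
endloop
endfacet
facet normal 0.589 0.806 0.052
outer loop
vertex -0.725 -2.144 4.873
vertex -1.386 -1.536 2.936
vertex -1.391 -1.659 4.902
endloop
endfacet
facet normal -0.002 -0.063 0.998
outer loop
vertex -0.725 -2.144 4.873
vertex -1.391 -1.659 4.902
vertex -1.563 -2.592 4.843
endloop
endfacet
facet normal 0.003 0.063 -0.998
outer loop
vertex -1.386 -1.536 2.936
vertex -1.557 -2.468 2.877
vertex -2.181 -1.753 2.92
endloop
endfacet
facet normal -0.264 0.963 0.060
outer loop
vertex -1.386 -1.536 2.936
vertex -2.181 -1.753 2.92
vertex -1.391 -1.659 4.902
endloop
endfacet
facet normal -0.265 0.962 0.060
outer loop
vertex -1.391 -1.659 4.902
vertex -2.181 -1.753 2.92
vertex -2.186 -1.877 4.886
endloop
endfacet
facet normal -0.003 -0.063 0.998
outer loop
vertex -1.391 -1.659 4.902
vertex -2.186 -1.877 4.886
vertex -1.563 -2.592 4.843
endloop
endfacet
facet normal 0.003 0.062 -0.998
outer loop
vertex -2.181 -1.753 2.92
vertex -1.557 -2.468 2.877
vertex -2.506 -2.509 2.872
endloop
endfacet
facet normal -0.919 0.394 0.022
outer loop
vertex -2.181 -1.753 2.92
vertex -2.506 -2.509 2.872
vertex -2.186 -1.877 4.886
endloop
endfacet
facet normal -0.918 0.395 0.022
outer loop
vertex -2.186 -1.877 4.886
vertex -2.506 -2.509 2.872
vertex -2.512 -2.632 4.838
endloop
endfacet
facet normal -0.003 -0.062 0.998
outer loop
vertex -2.186 -1.877 4.886
vertex -2.512 -2.632 4.838
vertex -1.563 -2.592 4.843
endloop
endfacet
facet normal 0.003 0.063 -0.998
outer loop
vertex -2.506 -2.509 2.872
vertex -1.557 -2.468 2.877
vertex -2.117 -3.234 2.827
endloop
endfacet
facet normal -0.882 -0.471 -0.032
outer loop
vertex -2.506 -2.509 2.872
vertex -2.117 -3.234 2.827
vertex -2.512 -2.632 4.838
endloop
endfacet
facet normal -0.881 -0.471 -0.032
outer loop
vertex -2.512 -2.632 4.838
vertex -2.117 -3.234 2.827
vertex -2.122 -3.358 4.793
endloop
endfacet
facet normal -0.003 -0.063 0.998
outer loop
vertex -2.512 -2.632 4.838
vertex -2.122 -3.358 4.793
vertex -1.563 -2.592 4.843
endloop
endfacet
facet normal 0.003 0.063 -0.998
outer loop
vertex -2.117 -3.234 2.827
vertex -1.557 -2.468 2.877
vertex -1.306 -3.383 2.82
endloop
endfacet
facet normal -0.181 -0.982 -0.062
outer loop
vertex -2.117 -3.234 2.827
vertex -1.306 -3.383 2.82
vertex -2.122 -3.358 4.793
endloop
endfacet
facet normal -0.180 -0.982 -0.062
outer loop
vertex -2.122 -3.358 4.793
vertex -1.306 -3.383 2.82
vertex -1.312 -3.506 4.786
endloop
endfacet
facet normal -0.003 -0.063 0.998
outer loop
vertex -2.122 -3.358 4.793
vertex -1.312 -3.506 4.786
vertex -1.563 -2.592 4.843
endloop
endfacet
facet normal 0.003 0.063 -0.998
outer loop
vertex -1.306 -3.383 2.82
vertex -1.557 -2.468 2.877
vertex -0.684 -2.843 2.856
endloop
endfacet
facet normal 0.656 -0.753 -0.045
outer loop
vertex -1.306 -3.383 2.82
vertex -0.684 -2.843 2.856
vertex -1.312 -3.506 4.786
endloop
endfacet
facet normal 0.656 -0.753 -0.045
outer loop
vertex -1.312 -3.506 4.786
vertex -0.684 -2.843 2.856
vertex -0.69 -2.966 4.822
endloop
endfacet
facet normal -0.003 -0.063 0.998
outer loop
vertex -1.312 -3.506 4.786
vertex -0.69 -2.966 4.822
vertex -1.563 -2.592 4.843
endloop
endfacet
facet normal 0.003 0.062 -0.998
outer loop
vertex -0.684 -2.843 2.856
vertex -1.557 -2.468 2.877
vertex -0.72 -2.021 2.907
endloop
endfacet
facet normal 0.999 0.043 0.006
outer loop
vertex -0.684 -2.843 2.856
vertex -0.72 -2.021 2.907
vertex -0.69 -2.966 4.822
endloop
endfacet
facet normal 0.999 0.042 0.005
outer loop
vertex -0.69 -2.966 4.822
vertex -0.72 -2.021 2.907
vertex -0.725 -2.144 4.873
endloop
endfacet
facet normal -0.003 -0.062 0.998
outer loop
vertex -0.69 -2.966 4.822
vertex -0.725 -2.144 4.873
vertex -1.563 -2.592 4.843
endloop
endfacet
facet normal -0.326 -0.515 -0.793
outer loop
vertex -2.836 2.057 0.413
vertex -3.403 1.786 0.822
vertex -3.303 2.39 0.389
endloop
endfacet
facet normal 0.580 0.805 -0.124
outer loop
vertex -2.836 2.057 0.413
vertex -3.303 2.39 0.389
vertex -3.017 2.394 1.758
endloop
endfacet
facet normal -0.327 -0.514 -0.793
outer loop
vertex -3.303 2.39 0.389
vertex -3.403 1.786 0.822
vertex -3.829 2.37 0.619
endloop
endfacet
facet normal -0.036 0.999 0.005
outer loop
vertex -3.303 2.39 0.389
vertex -3.829 2.37 0.619
vertex -3.017 2.394 1.758
endloop
endfacet
facet normal -0.328 -0.515 -0.792
outer loop
vertex -3.829 2.37 0.619
vertex -3.403 1.786 0.822
vertex -4.105 2.007 0.969
endloop
endfacet
facet normal -0.536 0.761 0.366
outer loop
vertex -3.829 2.37 0.619
vertex -4.105 2.007 0.969
vertex -3.017 2.394 1.758
endloop
endfacet
facet normal -0.328 -0.514 -0.793
outer loop
vertex -4.105 2.007 0.969
vertex -3.403 1.786 0.822
vertex -3.97 1.515 1.232
endloop
endfacet
facet normal -0.623 0.229 0.748
outer loop
vertex -4.105 2.007 0.969
vertex -3.97 1.515 1.232
vertex -3.017 2.394 1.758
endloop
endfacet
facet normal -0.327 -0.515 -0.792
outer loop
vertex -3.97 1.515 1.232
vertex -3.403 1.786 0.822
vertex -3.503 1.182 1.256
endloop
endfacet
facet normal -0.250 -0.283 0.926
outer loop
vertex -3.97 1.515 1.232
vertex -3.503 1.182 1.256
vertex -3.017 2.394 1.758
endloop
endfacet
facet normal -0.327 -0.515 -0.792
outer loop
vertex -3.503 1.182 1.256
vertex -3.403 1.786 0.822
vertex -2.977 1.203 1.025
endloop
endfacet
facet normal 0.369 -0.478 0.797
outer loop
vertex -3.503 1.182 1.256
vertex -2.977 1.203 1.025
vertex -3.017 2.394 1.758
endloop
endfacet
facet normal -0.326 -0.514 -0.793
outer loop
vertex -2.977 1.203 1.025
vertex -3.403 1.786 0.822
vertex -2.701 1.566 0.676
endloop
endfacet
facet normal 0.867 -0.240 0.437
outer loop
vertex -2.977 1.203 1.025
vertex -2.701 1.566 0.676
vertex -3.017 2.394 1.758
endloop
endfacet
facet normal -0.326 -0.514 -0.793
outer loop
vertex -2.701 1.566 0.676
vertex -3.403 1.786 0.822
vertex -2.836 2.057 0.413
endloop
endfacet
facet normal 0.955 0.292 0.055
outer loop
vertex -2.701 1.566 0.676
vertex -2.836 2.057 0.413
vertex -3.017 2.394 1.758
endloop
endfacet

endsolid


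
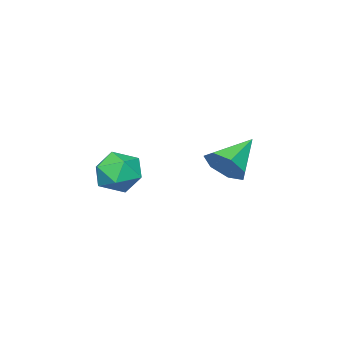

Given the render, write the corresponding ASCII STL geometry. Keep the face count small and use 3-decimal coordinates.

solid 
facet normal 0.851 -0.027 -0.525
outer loop
vertex -1.308 0.693 2.836
vertex -1.839 0.893 1.965
vertex -1.407 1.566 2.63
endloop
endfacet
facet normal 0.105 0.240 0.965
outer loop
vertex -1.308 0.693 2.836
vertex -1.407 1.566 2.63
vertex -3.541 0.947 3.015
endloop
endfacet
facet normal 0.851 -0.027 -0.525
outer loop
vertex -1.407 1.566 2.63
vertex -1.839 0.893 1.965
vertex -1.832 1.932 1.923
endloop
endfacet
facet normal -0.149 0.839 0.524
outer loop
vertex -1.407 1.566 2.63
vertex -1.832 1.932 1.923
vertex -3.541 0.947 3.015
endloop
endfacet
facet normal 0.850 -0.027 -0.526
outer loop
vertex -1.832 1.932 1.923
vertex -1.839 0.893 1.965
vertex -2.263 1.516 1.248
endloop
endfacet
facet normal -0.561 0.815 -0.144
outer loop
vertex -1.832 1.932 1.923
vertex -2.263 1.516 1.248
vertex -3.541 0.947 3.015
endloop
endfacet
facet normal 0.850 -0.026 -0.525
outer loop
vertex -2.263 1.516 1.248
vertex -1.839 0.893 1.965
vertex -2.374 0.631 1.112
endloop
endfacet
facet normal -0.824 0.186 -0.536
outer loop
vertex -2.263 1.516 1.248
vertex -2.374 0.631 1.112
vertex -3.541 0.947 3.015
endloop
endfacet
facet normal 0.851 -0.027 -0.525
outer loop
vertex -2.374 0.631 1.112
vertex -1.839 0.893 1.965
vertex -2.083 -0.057 1.619
endloop
endfacet
facet normal -0.737 -0.574 -0.357
outer loop
vertex -2.374 0.631 1.112
vertex -2.083 -0.057 1.619
vertex -3.541 0.947 3.015
endloop
endfacet
facet normal 0.850 -0.027 -0.526
outer loop
vertex -2.083 -0.057 1.619
vertex -1.839 0.893 1.965
vertex -1.608 -0.029 2.386
endloop
endfacet
facet normal -0.367 -0.893 0.260
outer loop
vertex -2.083 -0.057 1.619
vertex -1.608 -0.029 2.386
vertex -3.541 0.947 3.015
endloop
endfacet
facet normal 0.851 -0.026 -0.525
outer loop
vertex -1.608 -0.029 2.386
vertex -1.839 0.893 1.965
vertex -1.308 0.693 2.836
endloop
endfacet
facet normal 0.007 -0.531 0.847
outer loop
vertex -1.608 -0.029 2.386
vertex -1.308 0.693 2.836
vertex -3.541 0.947 3.015
endloop
endfacet
facet normal -0.258 0.797 0.546
outer loop
vertex -0.873 -2.761 0.66
vertex -1.49 -3.464 1.393
vertex -0.343 -3.24 1.609
endloop
endfacet
facet normal 0.378 0.894 0.240
outer loop
vertex -0.873 -2.761 0.66
vertex -0.343 -3.24 1.609
vertex 0.226 -3.201 0.567
endloop
endfacet
facet normal 0.295 0.834 -0.466
outer loop
vertex -0.873 -2.761 0.66
vertex 0.226 -3.201 0.567
vertex -0.568 -3.401 -0.293
endloop
endfacet
facet normal -0.394 0.700 -0.596
outer loop
vertex -0.873 -2.761 0.66
vertex -0.568 -3.401 -0.293
vertex -1.629 -3.564 0.217
endloop
endfacet
facet normal -0.736 0.677 0.029
outer loop
vertex -0.873 -2.761 0.66
vertex -1.629 -3.564 0.217
vertex -1.49 -3.464 1.393
endloop
endfacet
facet normal 0.810 0.369 0.456
outer loop
vertex 0.226 -3.201 0.567
vertex -0.343 -3.24 1.609
vertex 0.289 -4.176 1.243
endloop
endfacet
facet normal -0.221 0.211 0.952
outer loop
vertex -0.343 -3.24 1.609
vertex -1.49 -3.464 1.393
vertex -0.772 -4.339 1.753
endloop
endfacet
facet normal -0.993 0.016 0.116
outer loop
vertex -1.49 -3.464 1.393
vertex -1.629 -3.564 0.217
vertex -1.566 -4.539 0.893
endloop
endfacet
facet normal -0.439 0.054 -0.897
outer loop
vertex -1.629 -3.564 0.217
vertex -0.568 -3.401 -0.293
vertex -0.997 -4.5 -0.149
endloop
endfacet
facet normal 0.675 0.271 -0.686
outer loop
vertex -0.568 -3.401 -0.293
vertex 0.226 -3.201 0.567
vertex 0.15 -4.276 0.067
endloop
endfacet
facet normal 0.394 -0.700 0.596
outer loop
vertex -0.467 -4.979 0.8
vertex 0.289 -4.176 1.243
vertex -0.772 -4.339 1.753
endloop
endfacet
facet normal -0.295 -0.834 0.466
outer loop
vertex -0.467 -4.979 0.8
vertex -0.772 -4.339 1.753
vertex -1.566 -4.539 0.893
endloop
endfacet
facet normal -0.378 -0.894 -0.240
outer loop
vertex -0.467 -4.979 0.8
vertex -1.566 -4.539 0.893
vertex -0.997 -4.5 -0.149
endloop
endfacet
facet normal 0.258 -0.797 -0.546
outer loop
vertex -0.467 -4.979 0.8
vertex -0.997 -4.5 -0.149
vertex 0.15 -4.276 0.067
endloop
endfacet
facet normal 0.736 -0.677 -0.029
outer loop
vertex -0.467 -4.979 0.8
vertex 0.15 -4.276 0.067
vertex 0.289 -4.176 1.243
endloop
endfacet
facet normal 0.439 -0.054 0.897
outer loop
vertex -0.772 -4.339 1.753
vertex 0.289 -4.176 1.243
vertex -0.343 -3.24 1.609
endloop
endfacet
facet normal -0.675 -0.271 0.686
outer loop
vertex -1.566 -4.539 0.893
vertex -0.772 -4.339 1.753
vertex -1.49 -3.464 1.393
endloop
endfacet
facet normal -0.810 -0.369 -0.456
outer loop
vertex -0.997 -4.5 -0.149
vertex -1.566 -4.539 0.893
vertex -1.629 -3.564 0.217
endloop
endfacet
facet normal 0.221 -0.211 -0.952
outer loop
vertex 0.15 -4.276 0.067
vertex -0.997 -4.5 -0.149
vertex -0.568 -3.401 -0.293
endloop
endfacet
facet normal 0.993 -0.016 -0.116
outer loop
vertex 0.289 -4.176 1.243
vertex 0.15 -4.276 0.067
vertex 0.226 -3.201 0.567
endloop
endfacet

endsolid


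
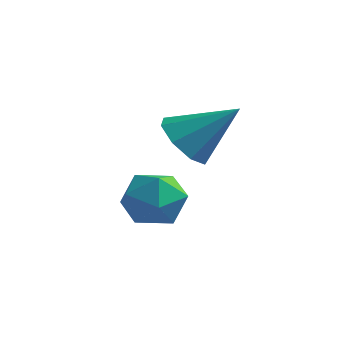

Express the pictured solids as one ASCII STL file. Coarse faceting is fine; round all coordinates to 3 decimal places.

solid 
facet normal -0.690 -0.331 -0.644
outer loop
vertex -0.31 2.237 -1.374
vertex -1.057 2.346 -0.63
vertex -0.653 2.972 -1.384
endloop
endfacet
facet normal 0.826 0.380 -0.417
outer loop
vertex -0.31 2.237 -1.374
vertex -0.653 2.972 -1.384
vertex 0.377 3.034 0.71
endloop
endfacet
facet normal -0.690 -0.330 -0.644
outer loop
vertex -0.653 2.972 -1.384
vertex -1.057 2.346 -0.63
vertex -1.233 3.341 -0.952
endloop
endfacet
facet normal 0.400 0.889 -0.223
outer loop
vertex -0.653 2.972 -1.384
vertex -1.233 3.341 -0.952
vertex 0.377 3.034 0.71
endloop
endfacet
facet normal -0.689 -0.331 -0.645
outer loop
vertex -1.233 3.341 -0.952
vertex -1.057 2.346 -0.63
vertex -1.71 3.126 -0.332
endloop
endfacet
facet normal -0.090 0.960 0.264
outer loop
vertex -1.233 3.341 -0.952
vertex -1.71 3.126 -0.332
vertex 0.377 3.034 0.71
endloop
endfacet
facet normal -0.690 -0.331 -0.644
outer loop
vertex -1.71 3.126 -0.332
vertex -1.057 2.346 -0.63
vertex -1.804 2.455 0.114
endloop
endfacet
facet normal -0.353 0.552 0.756
outer loop
vertex -1.71 3.126 -0.332
vertex -1.804 2.455 0.114
vertex 0.377 3.034 0.71
endloop
endfacet
facet normal -0.690 -0.331 -0.644
outer loop
vertex -1.804 2.455 0.114
vertex -1.057 2.346 -0.63
vertex -1.461 1.72 0.124
endloop
endfacet
facet normal -0.238 -0.098 0.966
outer loop
vertex -1.804 2.455 0.114
vertex -1.461 1.72 0.124
vertex 0.377 3.034 0.71
endloop
endfacet
facet normal -0.690 -0.330 -0.644
outer loop
vertex -1.461 1.72 0.124
vertex -1.057 2.346 -0.63
vertex -0.882 1.352 -0.308
endloop
endfacet
facet normal 0.189 -0.608 0.771
outer loop
vertex -1.461 1.72 0.124
vertex -0.882 1.352 -0.308
vertex 0.377 3.034 0.71
endloop
endfacet
facet normal -0.690 -0.330 -0.645
outer loop
vertex -0.882 1.352 -0.308
vertex -1.057 2.346 -0.63
vertex -0.405 1.566 -0.928
endloop
endfacet
facet normal 0.676 -0.679 0.286
outer loop
vertex -0.882 1.352 -0.308
vertex -0.405 1.566 -0.928
vertex 0.377 3.034 0.71
endloop
endfacet
facet normal -0.690 -0.330 -0.644
outer loop
vertex -0.405 1.566 -0.928
vertex -1.057 2.346 -0.63
vertex -0.31 2.237 -1.374
endloop
endfacet
facet normal 0.940 -0.270 -0.207
outer loop
vertex -0.405 1.566 -0.928
vertex -0.31 2.237 -1.374
vertex 0.377 3.034 0.71
endloop
endfacet
facet normal -0.036 0.999 0.028
outer loop
vertex -1.566 3.087 -3.586
vertex -2.657 3.039 -3.275
vertex -1.841 3.046 -2.485
endloop
endfacet
facet normal 0.620 0.763 0.183
outer loop
vertex -1.566 3.087 -3.586
vertex -1.841 3.046 -2.485
vertex -0.969 2.432 -2.876
endloop
endfacet
facet normal 0.850 0.376 -0.368
outer loop
vertex -1.566 3.087 -3.586
vertex -0.969 2.432 -2.876
vertex -1.245 2.046 -3.907
endloop
endfacet
facet normal 0.338 0.371 -0.865
outer loop
vertex -1.566 3.087 -3.586
vertex -1.245 2.046 -3.907
vertex -2.288 2.421 -4.154
endloop
endfacet
facet normal -0.210 0.756 -0.620
outer loop
vertex -1.566 3.087 -3.586
vertex -2.288 2.421 -4.154
vertex -2.657 3.039 -3.275
endloop
endfacet
facet normal 0.571 0.332 0.751
outer loop
vertex -0.969 2.432 -2.876
vertex -1.841 3.046 -2.485
vertex -1.692 1.979 -2.126
endloop
endfacet
facet normal -0.490 0.714 0.500
outer loop
vertex -1.841 3.046 -2.485
vertex -2.657 3.039 -3.275
vertex -2.735 2.354 -2.373
endloop
endfacet
facet normal -0.771 0.321 -0.550
outer loop
vertex -2.657 3.039 -3.275
vertex -2.288 2.421 -4.154
vertex -3.011 1.968 -3.404
endloop
endfacet
facet normal 0.115 -0.302 -0.946
outer loop
vertex -2.288 2.421 -4.154
vertex -1.245 2.046 -3.907
vertex -2.139 1.354 -3.795
endloop
endfacet
facet normal 0.945 -0.295 -0.142
outer loop
vertex -1.245 2.046 -3.907
vertex -0.969 2.432 -2.876
vertex -1.323 1.361 -3.005
endloop
endfacet
facet normal -0.338 -0.371 0.865
outer loop
vertex -2.414 1.313 -2.694
vertex -1.692 1.979 -2.126
vertex -2.735 2.354 -2.373
endloop
endfacet
facet normal -0.850 -0.376 0.368
outer loop
vertex -2.414 1.313 -2.694
vertex -2.735 2.354 -2.373
vertex -3.011 1.968 -3.404
endloop
endfacet
facet normal -0.620 -0.763 -0.183
outer loop
vertex -2.414 1.313 -2.694
vertex -3.011 1.968 -3.404
vertex -2.139 1.354 -3.795
endloop
endfacet
facet normal 0.036 -0.999 -0.028
outer loop
vertex -2.414 1.313 -2.694
vertex -2.139 1.354 -3.795
vertex -1.323 1.361 -3.005
endloop
endfacet
facet normal 0.210 -0.756 0.620
outer loop
vertex -2.414 1.313 -2.694
vertex -1.323 1.361 -3.005
vertex -1.692 1.979 -2.126
endloop
endfacet
facet normal -0.115 0.302 0.946
outer loop
vertex -2.735 2.354 -2.373
vertex -1.692 1.979 -2.126
vertex -1.841 3.046 -2.485
endloop
endfacet
facet normal -0.945 0.295 0.142
outer loop
vertex -3.011 1.968 -3.404
vertex -2.735 2.354 -2.373
vertex -2.657 3.039 -3.275
endloop
endfacet
facet normal -0.571 -0.332 -0.751
outer loop
vertex -2.139 1.354 -3.795
vertex -3.011 1.968 -3.404
vertex -2.288 2.421 -4.154
endloop
endfacet
facet normal 0.490 -0.714 -0.500
outer loop
vertex -1.323 1.361 -3.005
vertex -2.139 1.354 -3.795
vertex -1.245 2.046 -3.907
endloop
endfacet
facet normal 0.771 -0.321 0.550
outer loop
vertex -1.692 1.979 -2.126
vertex -1.323 1.361 -3.005
vertex -0.969 2.432 -2.876
endloop
endfacet

endsolid


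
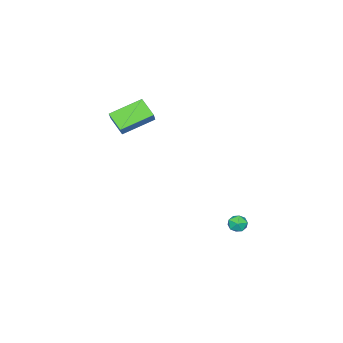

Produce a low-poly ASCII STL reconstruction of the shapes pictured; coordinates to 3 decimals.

solid 
facet normal 0.108 0.614 0.782
outer loop
vertex 1.282 4.455 -3.745
vertex 1.358 3.949 -3.358
vertex 1.868 4.217 -3.639
endloop
endfacet
facet normal 0.341 0.922 0.184
outer loop
vertex 1.282 4.455 -3.745
vertex 1.868 4.217 -3.639
vertex 1.697 4.398 -4.23
endloop
endfacet
facet normal -0.200 0.938 -0.282
outer loop
vertex 1.282 4.455 -3.745
vertex 1.697 4.398 -4.23
vertex 1.081 4.241 -4.315
endloop
endfacet
facet normal -0.767 0.640 0.030
outer loop
vertex 1.282 4.455 -3.745
vertex 1.081 4.241 -4.315
vertex 0.871 3.964 -3.776
endloop
endfacet
facet normal -0.577 0.440 0.688
outer loop
vertex 1.282 4.455 -3.745
vertex 0.871 3.964 -3.776
vertex 1.358 3.949 -3.358
endloop
endfacet
facet normal 0.856 0.510 -0.091
outer loop
vertex 1.697 4.398 -4.23
vertex 1.868 4.217 -3.639
vertex 2.029 3.856 -4.144
endloop
endfacet
facet normal 0.479 0.010 0.878
outer loop
vertex 1.868 4.217 -3.639
vertex 1.358 3.949 -3.358
vertex 1.819 3.579 -3.605
endloop
endfacet
facet normal -0.632 -0.272 0.726
outer loop
vertex 1.358 3.949 -3.358
vertex 0.871 3.964 -3.776
vertex 1.203 3.422 -3.69
endloop
endfacet
facet normal -0.940 0.054 -0.338
outer loop
vertex 0.871 3.964 -3.776
vertex 1.081 4.241 -4.315
vertex 1.032 3.603 -4.281
endloop
endfacet
facet normal -0.021 0.537 -0.843
outer loop
vertex 1.081 4.241 -4.315
vertex 1.697 4.398 -4.23
vertex 1.542 3.871 -4.562
endloop
endfacet
facet normal 0.767 -0.640 -0.030
outer loop
vertex 1.618 3.365 -4.175
vertex 2.029 3.856 -4.144
vertex 1.819 3.579 -3.605
endloop
endfacet
facet normal 0.200 -0.938 0.282
outer loop
vertex 1.618 3.365 -4.175
vertex 1.819 3.579 -3.605
vertex 1.203 3.422 -3.69
endloop
endfacet
facet normal -0.341 -0.922 -0.184
outer loop
vertex 1.618 3.365 -4.175
vertex 1.203 3.422 -3.69
vertex 1.032 3.603 -4.281
endloop
endfacet
facet normal -0.108 -0.614 -0.782
outer loop
vertex 1.618 3.365 -4.175
vertex 1.032 3.603 -4.281
vertex 1.542 3.871 -4.562
endloop
endfacet
facet normal 0.577 -0.440 -0.688
outer loop
vertex 1.618 3.365 -4.175
vertex 1.542 3.871 -4.562
vertex 2.029 3.856 -4.144
endloop
endfacet
facet normal 0.940 -0.054 0.338
outer loop
vertex 1.819 3.579 -3.605
vertex 2.029 3.856 -4.144
vertex 1.868 4.217 -3.639
endloop
endfacet
facet normal 0.021 -0.537 0.843
outer loop
vertex 1.203 3.422 -3.69
vertex 1.819 3.579 -3.605
vertex 1.358 3.949 -3.358
endloop
endfacet
facet normal -0.856 -0.510 0.091
outer loop
vertex 1.032 3.603 -4.281
vertex 1.203 3.422 -3.69
vertex 0.871 3.964 -3.776
endloop
endfacet
facet normal -0.479 -0.010 -0.878
outer loop
vertex 1.542 3.871 -4.562
vertex 1.032 3.603 -4.281
vertex 1.081 4.241 -4.315
endloop
endfacet
facet normal 0.632 0.272 -0.726
outer loop
vertex 2.029 3.856 -4.144
vertex 1.542 3.871 -4.562
vertex 1.697 4.398 -4.23
endloop
endfacet
facet normal -0.586 -0.402 -0.703
outer loop
vertex 2.194 -2.004 3.585
vertex 2.426 -1.004 2.82
vertex 3.797 -2.974 2.803
endloop
endfacet
facet normal -0.181 -0.781 0.597
outer loop
vertex 4.494 -2.496 3.64
vertex 2.194 -2.004 3.585
vertex 3.797 -2.974 2.803
endloop
endfacet
facet normal -0.587 -0.402 -0.703
outer loop
vertex 3.797 -2.974 2.803
vertex 2.426 -1.004 2.82
vertex 4.028 -1.974 2.038
endloop
endfacet
facet normal 0.790 -0.477 -0.385
outer loop
vertex 4.028 -1.974 2.038
vertex 4.494 -2.496 3.64
vertex 3.797 -2.974 2.803
endloop
endfacet
facet normal -0.790 0.478 0.385
outer loop
vertex 2.194 -2.004 3.585
vertex 3.123 -0.526 3.657
vertex 2.426 -1.004 2.82
endloop
endfacet
facet normal -0.181 -0.781 0.597
outer loop
vertex 2.892 -1.526 4.422
vertex 2.194 -2.004 3.585
vertex 4.494 -2.496 3.64
endloop
endfacet
facet normal -0.789 0.477 0.386
outer loop
vertex 2.892 -1.526 4.422
vertex 3.123 -0.526 3.657
vertex 2.194 -2.004 3.585
endloop
endfacet
facet normal 0.181 0.781 -0.597
outer loop
vertex 2.426 -1.004 2.82
vertex 3.123 -0.526 3.657
vertex 4.028 -1.974 2.038
endloop
endfacet
facet normal 0.789 -0.478 -0.385
outer loop
vertex 4.726 -1.496 2.875
vertex 4.494 -2.496 3.64
vertex 4.028 -1.974 2.038
endloop
endfacet
facet normal 0.181 0.781 -0.597
outer loop
vertex 4.028 -1.974 2.038
vertex 3.123 -0.526 3.657
vertex 4.726 -1.496 2.875
endloop
endfacet
facet normal 0.587 0.402 0.703
outer loop
vertex 4.726 -1.496 2.875
vertex 2.892 -1.526 4.422
vertex 4.494 -2.496 3.64
endloop
endfacet
facet normal 0.586 0.402 0.703
outer loop
vertex 3.123 -0.526 3.657
vertex 2.892 -1.526 4.422
vertex 4.726 -1.496 2.875
endloop
endfacet

endsolid


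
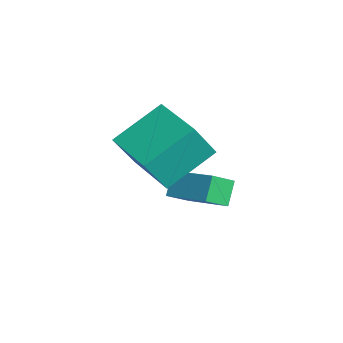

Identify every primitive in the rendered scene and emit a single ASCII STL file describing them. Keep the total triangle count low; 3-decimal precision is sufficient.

solid 
facet normal -0.793 -0.510 -0.333
outer loop
vertex -3.109 -0.238 0.299
vertex -3.392 0.592 -0.297
vertex -2.54 -0.61 -0.488
endloop
endfacet
facet normal 0.267 -0.782 0.563
outer loop
vertex -1.048 0.348 0.137
vertex -3.109 -0.238 0.299
vertex -2.54 -0.61 -0.488
endloop
endfacet
facet normal -0.793 -0.510 -0.333
outer loop
vertex -2.54 -0.61 -0.488
vertex -3.392 0.592 -0.297
vertex -2.823 0.22 -1.084
endloop
endfacet
facet normal 0.547 -0.357 -0.757
outer loop
vertex -2.823 0.22 -1.084
vertex -1.048 0.348 0.137
vertex -2.54 -0.61 -0.488
endloop
endfacet
facet normal -0.547 0.357 0.757
outer loop
vertex -3.109 -0.238 0.299
vertex -1.9 1.55 0.328
vertex -3.392 0.592 -0.297
endloop
endfacet
facet normal 0.267 -0.782 0.563
outer loop
vertex -1.617 0.72 0.924
vertex -3.109 -0.238 0.299
vertex -1.048 0.348 0.137
endloop
endfacet
facet normal -0.547 0.357 0.757
outer loop
vertex -1.617 0.72 0.924
vertex -1.9 1.55 0.328
vertex -3.109 -0.238 0.299
endloop
endfacet
facet normal -0.267 0.782 -0.563
outer loop
vertex -3.392 0.592 -0.297
vertex -1.9 1.55 0.328
vertex -2.823 0.22 -1.084
endloop
endfacet
facet normal 0.547 -0.357 -0.757
outer loop
vertex -1.331 1.178 -0.459
vertex -1.048 0.348 0.137
vertex -2.823 0.22 -1.084
endloop
endfacet
facet normal -0.267 0.782 -0.563
outer loop
vertex -2.823 0.22 -1.084
vertex -1.9 1.55 0.328
vertex -1.331 1.178 -0.459
endloop
endfacet
facet normal 0.793 0.510 0.333
outer loop
vertex -1.331 1.178 -0.459
vertex -1.617 0.72 0.924
vertex -1.048 0.348 0.137
endloop
endfacet
facet normal 0.793 0.510 0.333
outer loop
vertex -1.9 1.55 0.328
vertex -1.617 0.72 0.924
vertex -1.331 1.178 -0.459
endloop
endfacet
facet normal -0.952 -0.305 0.035
outer loop
vertex -2.115 -0.857 4.309
vertex -2.421 -0.064 2.906
vertex -1.603 -2.58 3.223
endloop
endfacet
facet normal 0.186 -0.484 0.855
outer loop
vertex 0.281 -1.976 3.154
vertex -2.115 -0.857 4.309
vertex -1.603 -2.58 3.223
endloop
endfacet
facet normal -0.952 -0.305 0.035
outer loop
vertex -1.603 -2.58 3.223
vertex -2.421 -0.064 2.906
vertex -1.909 -1.787 1.82
endloop
endfacet
facet normal 0.244 -0.820 -0.517
outer loop
vertex -1.909 -1.787 1.82
vertex 0.281 -1.976 3.154
vertex -1.603 -2.58 3.223
endloop
endfacet
facet normal -0.244 0.820 0.517
outer loop
vertex -2.115 -0.857 4.309
vertex -0.537 0.54 2.837
vertex -2.421 -0.064 2.906
endloop
endfacet
facet normal 0.186 -0.484 0.855
outer loop
vertex -0.231 -0.253 4.24
vertex -2.115 -0.857 4.309
vertex 0.281 -1.976 3.154
endloop
endfacet
facet normal -0.244 0.820 0.517
outer loop
vertex -0.231 -0.253 4.24
vertex -0.537 0.54 2.837
vertex -2.115 -0.857 4.309
endloop
endfacet
facet normal -0.186 0.484 -0.855
outer loop
vertex -2.421 -0.064 2.906
vertex -0.537 0.54 2.837
vertex -1.909 -1.787 1.82
endloop
endfacet
facet normal 0.244 -0.820 -0.517
outer loop
vertex -0.025 -1.183 1.751
vertex 0.281 -1.976 3.154
vertex -1.909 -1.787 1.82
endloop
endfacet
facet normal -0.186 0.484 -0.855
outer loop
vertex -1.909 -1.787 1.82
vertex -0.537 0.54 2.837
vertex -0.025 -1.183 1.751
endloop
endfacet
facet normal 0.952 0.305 -0.035
outer loop
vertex -0.025 -1.183 1.751
vertex -0.231 -0.253 4.24
vertex 0.281 -1.976 3.154
endloop
endfacet
facet normal 0.952 0.305 -0.035
outer loop
vertex -0.537 0.54 2.837
vertex -0.231 -0.253 4.24
vertex -0.025 -1.183 1.751
endloop
endfacet

endsolid


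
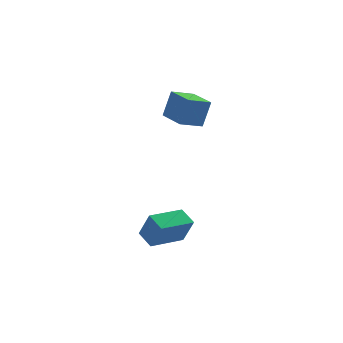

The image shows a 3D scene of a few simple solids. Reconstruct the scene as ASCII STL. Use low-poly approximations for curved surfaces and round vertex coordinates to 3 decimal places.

solid 
facet normal -0.780 -0.568 0.262
outer loop
vertex -1.768 2.234 4.912
vertex -2.884 3.817 5.021
vertex -2.2 2.045 3.216
endloop
endfacet
facet normal 0.575 -0.816 -0.056
outer loop
vertex -1.076 2.863 2.839
vertex -1.768 2.234 4.912
vertex -2.2 2.045 3.216
endloop
endfacet
facet normal -0.780 -0.568 0.262
outer loop
vertex -2.2 2.045 3.216
vertex -2.884 3.817 5.021
vertex -3.316 3.629 3.325
endloop
endfacet
facet normal -0.246 -0.107 -0.964
outer loop
vertex -3.316 3.629 3.325
vertex -1.076 2.863 2.839
vertex -2.2 2.045 3.216
endloop
endfacet
facet normal 0.245 0.107 0.964
outer loop
vertex -1.768 2.234 4.912
vertex -1.76 4.635 4.644
vertex -2.884 3.817 5.021
endloop
endfacet
facet normal 0.575 -0.816 -0.056
outer loop
vertex -0.644 3.051 4.535
vertex -1.768 2.234 4.912
vertex -1.076 2.863 2.839
endloop
endfacet
facet normal 0.246 0.107 0.963
outer loop
vertex -0.644 3.051 4.535
vertex -1.76 4.635 4.644
vertex -1.768 2.234 4.912
endloop
endfacet
facet normal -0.575 0.816 0.056
outer loop
vertex -2.884 3.817 5.021
vertex -1.76 4.635 4.644
vertex -3.316 3.629 3.325
endloop
endfacet
facet normal -0.246 -0.107 -0.963
outer loop
vertex -2.192 4.446 2.948
vertex -1.076 2.863 2.839
vertex -3.316 3.629 3.325
endloop
endfacet
facet normal -0.575 0.816 0.055
outer loop
vertex -3.316 3.629 3.325
vertex -1.76 4.635 4.644
vertex -2.192 4.446 2.948
endloop
endfacet
facet normal 0.780 0.568 -0.262
outer loop
vertex -2.192 4.446 2.948
vertex -0.644 3.051 4.535
vertex -1.076 2.863 2.839
endloop
endfacet
facet normal 0.780 0.568 -0.262
outer loop
vertex -1.76 4.635 4.644
vertex -0.644 3.051 4.535
vertex -2.192 4.446 2.948
endloop
endfacet
facet normal -0.716 -0.697 0.032
outer loop
vertex -2.393 -4.133 -2.001
vertex -3.1 -3.381 -1.429
vertex -3.009 -3.569 -3.504
endloop
endfacet
facet normal 0.599 -0.637 -0.485
outer loop
vertex -1.52 -2.119 -3.571
vertex -2.393 -4.133 -2.001
vertex -3.009 -3.569 -3.504
endloop
endfacet
facet normal -0.716 -0.697 0.032
outer loop
vertex -3.009 -3.569 -3.504
vertex -3.1 -3.381 -1.429
vertex -3.716 -2.817 -2.933
endloop
endfacet
facet normal -0.358 0.327 -0.874
outer loop
vertex -3.716 -2.817 -2.933
vertex -1.52 -2.119 -3.571
vertex -3.009 -3.569 -3.504
endloop
endfacet
facet normal 0.359 -0.328 0.874
outer loop
vertex -2.393 -4.133 -2.001
vertex -1.611 -1.931 -1.496
vertex -3.1 -3.381 -1.429
endloop
endfacet
facet normal 0.599 -0.637 -0.484
outer loop
vertex -0.904 -2.683 -2.067
vertex -2.393 -4.133 -2.001
vertex -1.52 -2.119 -3.571
endloop
endfacet
facet normal 0.358 -0.328 0.874
outer loop
vertex -0.904 -2.683 -2.067
vertex -1.611 -1.931 -1.496
vertex -2.393 -4.133 -2.001
endloop
endfacet
facet normal -0.599 0.638 0.484
outer loop
vertex -3.1 -3.381 -1.429
vertex -1.611 -1.931 -1.496
vertex -3.716 -2.817 -2.933
endloop
endfacet
facet normal -0.358 0.328 -0.874
outer loop
vertex -2.227 -1.367 -2.999
vertex -1.52 -2.119 -3.571
vertex -3.716 -2.817 -2.933
endloop
endfacet
facet normal -0.599 0.637 0.485
outer loop
vertex -3.716 -2.817 -2.933
vertex -1.611 -1.931 -1.496
vertex -2.227 -1.367 -2.999
endloop
endfacet
facet normal 0.716 0.697 -0.032
outer loop
vertex -2.227 -1.367 -2.999
vertex -0.904 -2.683 -2.067
vertex -1.52 -2.119 -3.571
endloop
endfacet
facet normal 0.716 0.697 -0.032
outer loop
vertex -1.611 -1.931 -1.496
vertex -0.904 -2.683 -2.067
vertex -2.227 -1.367 -2.999
endloop
endfacet

endsolid


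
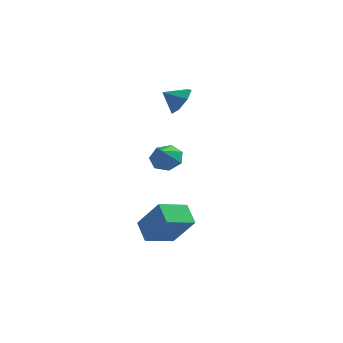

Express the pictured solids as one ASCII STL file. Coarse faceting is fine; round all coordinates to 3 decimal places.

solid 
facet normal 0.072 0.670 -0.739
outer loop
vertex 3.748 -3.233 1.029
vertex 2.992 -3.528 0.688
vertex 3.114 -2.888 1.28
endloop
endfacet
facet normal 0.418 0.112 0.902
outer loop
vertex 3.748 -3.233 1.029
vertex 3.114 -2.888 1.28
vertex 2.908 -4.312 1.552
endloop
endfacet
facet normal 0.072 0.670 -0.739
outer loop
vertex 3.114 -2.888 1.28
vertex 2.992 -3.528 0.688
vertex 2.389 -3.025 1.085
endloop
endfacet
facet normal -0.292 0.220 0.931
outer loop
vertex 3.114 -2.888 1.28
vertex 2.389 -3.025 1.085
vertex 2.908 -4.312 1.552
endloop
endfacet
facet normal 0.072 0.670 -0.739
outer loop
vertex 2.389 -3.025 1.085
vertex 2.992 -3.528 0.688
vertex 2.118 -3.541 0.591
endloop
endfacet
facet normal -0.812 -0.120 0.571
outer loop
vertex 2.389 -3.025 1.085
vertex 2.118 -3.541 0.591
vertex 2.908 -4.312 1.552
endloop
endfacet
facet normal 0.072 0.670 -0.739
outer loop
vertex 2.118 -3.541 0.591
vertex 2.992 -3.528 0.688
vertex 2.505 -4.047 0.17
endloop
endfacet
facet normal -0.752 -0.653 0.094
outer loop
vertex 2.118 -3.541 0.591
vertex 2.505 -4.047 0.17
vertex 2.908 -4.312 1.552
endloop
endfacet
facet normal 0.072 0.670 -0.739
outer loop
vertex 2.505 -4.047 0.17
vertex 2.992 -3.528 0.688
vertex 3.259 -4.162 0.139
endloop
endfacet
facet normal -0.155 -0.978 -0.142
outer loop
vertex 2.505 -4.047 0.17
vertex 3.259 -4.162 0.139
vertex 2.908 -4.312 1.552
endloop
endfacet
facet normal 0.072 0.670 -0.739
outer loop
vertex 3.259 -4.162 0.139
vertex 2.992 -3.528 0.688
vertex 3.812 -3.8 0.521
endloop
endfacet
facet normal 0.527 -0.849 0.041
outer loop
vertex 3.259 -4.162 0.139
vertex 3.812 -3.8 0.521
vertex 2.908 -4.312 1.552
endloop
endfacet
facet normal 0.072 0.670 -0.739
outer loop
vertex 3.812 -3.8 0.521
vertex 2.992 -3.528 0.688
vertex 3.748 -3.233 1.029
endloop
endfacet
facet normal 0.782 -0.364 0.505
outer loop
vertex 3.812 -3.8 0.521
vertex 3.748 -3.233 1.029
vertex 2.908 -4.312 1.552
endloop
endfacet
facet normal 0.818 0.175 -0.548
outer loop
vertex 3.177 0.736 2.895
vertex 2.704 1.432 2.412
vertex 3.231 1.509 3.223
endloop
endfacet
facet normal -0.035 -0.388 0.921
outer loop
vertex 3.177 0.736 2.895
vertex 3.231 1.509 3.223
vertex 1.756 1.228 3.048
endloop
endfacet
facet normal 0.818 0.176 -0.548
outer loop
vertex 3.231 1.509 3.223
vertex 2.704 1.432 2.412
vertex 2.888 2.224 2.941
endloop
endfacet
facet normal -0.167 0.291 0.942
outer loop
vertex 3.231 1.509 3.223
vertex 2.888 2.224 2.941
vertex 1.756 1.228 3.048
endloop
endfacet
facet normal 0.818 0.175 -0.547
outer loop
vertex 2.888 2.224 2.941
vertex 2.704 1.432 2.412
vertex 2.407 2.343 2.26
endloop
endfacet
facet normal -0.544 0.672 0.502
outer loop
vertex 2.888 2.224 2.941
vertex 2.407 2.343 2.26
vertex 1.756 1.228 3.048
endloop
endfacet
facet normal 0.818 0.175 -0.548
outer loop
vertex 2.407 2.343 2.26
vertex 2.704 1.432 2.412
vertex 2.15 1.775 1.694
endloop
endfacet
facet normal -0.882 0.467 -0.068
outer loop
vertex 2.407 2.343 2.26
vertex 2.15 1.775 1.694
vertex 1.756 1.228 3.048
endloop
endfacet
facet normal 0.818 0.175 -0.548
outer loop
vertex 2.15 1.775 1.694
vertex 2.704 1.432 2.412
vertex 2.31 0.949 1.669
endloop
endfacet
facet normal -0.926 -0.169 -0.338
outer loop
vertex 2.15 1.775 1.694
vertex 2.31 0.949 1.669
vertex 1.756 1.228 3.048
endloop
endfacet
facet normal 0.818 0.176 -0.548
outer loop
vertex 2.31 0.949 1.669
vertex 2.704 1.432 2.412
vertex 2.767 0.487 2.203
endloop
endfacet
facet normal -0.644 -0.758 -0.105
outer loop
vertex 2.31 0.949 1.669
vertex 2.767 0.487 2.203
vertex 1.756 1.228 3.048
endloop
endfacet
facet normal 0.818 0.176 -0.548
outer loop
vertex 2.767 0.487 2.203
vertex 2.704 1.432 2.412
vertex 3.177 0.736 2.895
endloop
endfacet
facet normal -0.247 -0.856 0.454
outer loop
vertex 2.767 0.487 2.203
vertex 3.177 0.736 2.895
vertex 1.756 1.228 3.048
endloop
endfacet
facet normal -0.689 -0.658 0.304
outer loop
vertex 3.33 -5.029 -3.048
vertex 2.716 -4.069 -2.362
vertex 2.118 -4.562 -4.786
endloop
endfacet
facet normal 0.461 -0.722 -0.516
outer loop
vertex 3.324 -3.411 -5.318
vertex 3.33 -5.029 -3.048
vertex 2.118 -4.562 -4.786
endloop
endfacet
facet normal -0.689 -0.658 0.304
outer loop
vertex 2.118 -4.562 -4.786
vertex 2.716 -4.069 -2.362
vertex 1.504 -3.602 -4.1
endloop
endfacet
facet normal -0.559 0.215 -0.801
outer loop
vertex 1.504 -3.602 -4.1
vertex 3.324 -3.411 -5.318
vertex 2.118 -4.562 -4.786
endloop
endfacet
facet normal 0.559 -0.215 0.801
outer loop
vertex 3.33 -5.029 -3.048
vertex 3.922 -2.918 -2.894
vertex 2.716 -4.069 -2.362
endloop
endfacet
facet normal 0.461 -0.722 -0.516
outer loop
vertex 4.536 -3.878 -3.58
vertex 3.33 -5.029 -3.048
vertex 3.324 -3.411 -5.318
endloop
endfacet
facet normal 0.559 -0.215 0.801
outer loop
vertex 4.536 -3.878 -3.58
vertex 3.922 -2.918 -2.894
vertex 3.33 -5.029 -3.048
endloop
endfacet
facet normal -0.461 0.722 0.516
outer loop
vertex 2.716 -4.069 -2.362
vertex 3.922 -2.918 -2.894
vertex 1.504 -3.602 -4.1
endloop
endfacet
facet normal -0.559 0.215 -0.801
outer loop
vertex 2.71 -2.451 -4.632
vertex 3.324 -3.411 -5.318
vertex 1.504 -3.602 -4.1
endloop
endfacet
facet normal -0.461 0.722 0.516
outer loop
vertex 1.504 -3.602 -4.1
vertex 3.922 -2.918 -2.894
vertex 2.71 -2.451 -4.632
endloop
endfacet
facet normal 0.689 0.658 -0.304
outer loop
vertex 2.71 -2.451 -4.632
vertex 4.536 -3.878 -3.58
vertex 3.324 -3.411 -5.318
endloop
endfacet
facet normal 0.689 0.658 -0.304
outer loop
vertex 3.922 -2.918 -2.894
vertex 4.536 -3.878 -3.58
vertex 2.71 -2.451 -4.632
endloop
endfacet

endsolid
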